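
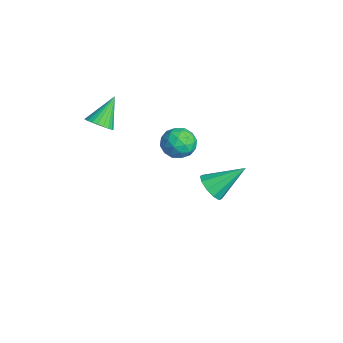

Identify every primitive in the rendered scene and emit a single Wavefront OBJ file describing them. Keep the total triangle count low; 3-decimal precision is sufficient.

v -3.181 1.672 -1.911
v -2.812 2.052 -2.484
v -2.979 3.168 -0.789
v -3.284 2.145 -2.523
v -3.716 2.057 -2.328
v -3.943 1.822 -1.974
v -3.88 1.53 -1.595
v -3.549 1.292 -1.338
v -3.077 1.2 -1.299
v -2.645 1.288 -1.494
v -2.418 1.522 -1.848
v -2.481 1.815 -2.226
v -0.843 0.078 4.018
v -0.158 0.008 3.613
v -1.062 -1.188 3.867
v -0.377 -1.258 3.462
v -0.363 -1.101 4.245
v -0.228 -0.319 4.339
v -0.992 -0.861 3.141
v -0.857 -0.079 3.235
v -0.25 -0.572 3.071
v 0.138 -0.721 3.753
v -1.358 -0.459 3.727
v -0.97 -0.608 4.409
v -0.481 0.154 3.829
v -0.739 -1.334 3.651
v -0.731 -1.242 4.112
v -0.328 -1.283 3.873
v -0.523 -0.038 4.255
v -0.12 -0.08 4.017
v -0.241 -0.731 4.389
v -1.1 -1.1 3.463
v -0.697 -1.142 3.225
v -0.892 0.103 3.607
v -0.489 0.062 3.368
v -0.979 -0.449 3.091
v -0.133 -0.228 3.272
v -0.261 -0.972 3.183
v -0.623 -0.739 2.995
v -0.543 -0.279 3.05
v 0.096 -0.316 3.673
v -0.033 -1.06 3.584
v -0.025 -0.968 4.045
v 0.054 -0.508 4.1
v 0.042 -0.657 3.354
v -1.187 -0.12 3.896
v -1.316 -0.864 3.807
v -1.274 -0.672 3.38
v -1.195 -0.212 3.435
v -0.959 -0.208 4.297
v -1.087 -0.952 4.208
v -0.677 -0.901 4.43
v -0.597 -0.441 4.485
v -1.262 -0.523 4.126
v -3.471 -3.165 3.277
v -2.954 -2.756 3.253
v -4.109 -2.295 4.403
v -3.112 -2.648 3.08
v -3.324 -2.618 2.937
v -3.559 -2.672 2.846
v -3.78 -2.801 2.821
v -3.955 -2.986 2.865
v -4.055 -3.198 2.971
v -4.067 -3.404 3.124
v -3.988 -3.575 3.3
v -3.831 -3.683 3.473
v -3.618 -3.712 3.616
v -3.383 -3.658 3.707
v -3.162 -3.529 3.732
v -2.988 -3.344 3.689
v -2.887 -3.133 3.582
v -2.875 -2.926 3.429
f 2 1 4
f 2 4 3
f 4 1 5
f 4 5 3
f 5 1 6
f 5 6 3
f 6 1 7
f 6 7 3
f 7 1 8
f 7 8 3
f 8 1 9
f 8 9 3
f 9 1 10
f 9 10 3
f 10 1 11
f 10 11 3
f 11 1 12
f 11 12 3
f 12 1 2
f 12 2 3
f 13 50 29
f 50 24 53
f 29 53 18
f 50 53 29
f 13 29 25
f 29 18 30
f 25 30 14
f 29 30 25
f 13 25 34
f 25 14 35
f 34 35 20
f 25 35 34
f 13 34 46
f 34 20 49
f 46 49 23
f 34 49 46
f 13 46 50
f 46 23 54
f 50 54 24
f 46 54 50
f 14 30 41
f 30 18 44
f 41 44 22
f 30 44 41
f 18 53 31
f 53 24 52
f 31 52 17
f 53 52 31
f 24 54 51
f 54 23 47
f 51 47 15
f 54 47 51
f 23 49 48
f 49 20 36
f 48 36 19
f 49 36 48
f 20 35 40
f 35 14 37
f 40 37 21
f 35 37 40
f 16 42 28
f 42 22 43
f 28 43 17
f 42 43 28
f 16 28 26
f 28 17 27
f 26 27 15
f 28 27 26
f 16 26 33
f 26 15 32
f 33 32 19
f 26 32 33
f 16 33 38
f 33 19 39
f 38 39 21
f 33 39 38
f 16 38 42
f 38 21 45
f 42 45 22
f 38 45 42
f 17 43 31
f 43 22 44
f 31 44 18
f 43 44 31
f 15 27 51
f 27 17 52
f 51 52 24
f 27 52 51
f 19 32 48
f 32 15 47
f 48 47 23
f 32 47 48
f 21 39 40
f 39 19 36
f 40 36 20
f 39 36 40
f 22 45 41
f 45 21 37
f 41 37 14
f 45 37 41
f 56 55 58
f 56 58 57
f 58 55 59
f 58 59 57
f 59 55 60
f 59 60 57
f 60 55 61
f 60 61 57
f 61 55 62
f 61 62 57
f 62 55 63
f 62 63 57
f 63 55 64
f 63 64 57
f 64 55 65
f 64 65 57
f 65 55 66
f 65 66 57
f 66 55 67
f 66 67 57
f 67 55 68
f 67 68 57
f 68 55 69
f 68 69 57
f 69 55 70
f 69 70 57
f 70 55 71
f 70 71 57
f 71 55 72
f 71 72 57
f 72 55 56
f 72 56 57



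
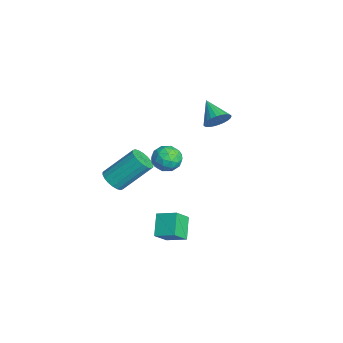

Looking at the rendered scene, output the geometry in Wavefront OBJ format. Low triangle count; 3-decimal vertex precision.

v -3.221 1.247 -0.58
v -2.809 1.086 0.062
v -4.499 0.933 0.16
v -2.861 1.383 0.098
v -2.968 1.66 0.031
v -3.114 1.874 -0.129
v -3.276 1.993 -0.358
v -3.429 1.998 -0.621
v -3.551 1.888 -0.878
v -3.622 1.681 -1.089
v -3.633 1.408 -1.223
v -3.581 1.111 -1.259
v -3.474 0.834 -1.192
v -3.328 0.62 -1.031
v -3.166 0.501 -0.802
v -3.013 0.496 -0.539
v -2.891 0.606 -0.283
v -2.82 0.813 -0.072
v 3.274 -3.389 -3.751
v 2.268 -3.081 -2.922
v 2.793 -2.684 -4.596
v 1.787 -2.376 -3.766
v 3.873 -2.504 -3.354
v 2.867 -2.196 -2.524
v 3.392 -1.799 -4.198
v 2.386 -1.491 -3.369
v -1.358 -4.581 -2.959
v -1.024 -4.129 -3.44
v -0.948 -2.588 -1.943
v -1.282 -3.039 -1.461
v -1.344 -4.065 -3.49
v -1.267 -2.524 -1.992
v -1.666 -4.104 -3.434
v -1.59 -2.563 -1.936
v -1.927 -4.237 -3.284
v -1.851 -2.696 -1.786
v -2.076 -4.438 -3.069
v -1.999 -2.897 -1.572
v -2.082 -4.667 -2.833
v -2.006 -3.126 -1.336
v -1.945 -4.879 -2.621
v -1.869 -3.338 -1.124
v -1.692 -5.032 -2.477
v -1.616 -3.491 -0.98
v -1.373 -5.096 -2.428
v -1.296 -3.555 -0.93
v -1.05 -5.057 -2.484
v -0.974 -3.516 -0.986
v -0.789 -4.924 -2.634
v -0.713 -3.383 -1.136
v -0.641 -4.723 -2.848
v -0.564 -3.182 -1.351
v -0.634 -4.494 -3.084
v -0.558 -2.953 -1.587
v -0.771 -4.282 -3.296
v -0.695 -2.741 -1.799
v 1.502 -1.655 0.715
v 1.831 -1.958 0.028
v 1.409 -2.882 1.212
v 1.738 -3.185 0.525
v 2.198 -2.738 1.037
v 2.255 -1.98 0.729
v 0.985 -2.86 0.511
v 1.042 -2.102 0.203
v 1.511 -2.703 -0.099
v 2.261 -2.628 0.226
v 0.979 -2.212 1.014
v 1.729 -2.137 1.339
v 1.674 -1.699 0.328
v 1.566 -3.141 0.912
v 1.836 -2.879 1.213
v 2.029 -3.057 0.809
v 1.924 -1.712 0.74
v 2.117 -1.89 0.336
v 2.333 -2.348 0.929
v 1.123 -2.95 0.904
v 1.316 -3.128 0.5
v 1.211 -1.783 0.431
v 1.404 -1.961 0.027
v 0.907 -2.492 0.311
v 1.68 -2.315 -0.151
v 1.626 -3.036 0.142
v 1.183 -2.845 0.133
v 1.217 -2.399 -0.047
v 2.12 -2.271 0.041
v 2.066 -2.992 0.333
v 2.336 -2.729 0.634
v 2.37 -2.283 0.453
v 1.933 -2.708 -0.034
v 1.174 -1.848 0.907
v 1.12 -2.569 1.199
v 0.87 -2.557 0.787
v 0.904 -2.111 0.606
v 1.614 -1.804 1.098
v 1.56 -2.525 1.391
v 2.023 -2.441 1.287
v 2.057 -1.995 1.107
v 1.307 -2.132 1.274
f 2 1 4
f 2 4 3
f 4 1 5
f 4 5 3
f 5 1 6
f 5 6 3
f 6 1 7
f 6 7 3
f 7 1 8
f 7 8 3
f 8 1 9
f 8 9 3
f 9 1 10
f 9 10 3
f 10 1 11
f 10 11 3
f 11 1 12
f 11 12 3
f 12 1 13
f 12 13 3
f 13 1 14
f 13 14 3
f 14 1 15
f 14 15 3
f 15 1 16
f 15 16 3
f 16 1 17
f 16 17 3
f 17 1 18
f 17 18 3
f 18 1 2
f 18 2 3
f 20 22 19
f 23 20 19
f 19 22 21
f 21 23 19
f 20 26 22
f 24 20 23
f 24 26 20
f 22 26 21
f 25 23 21
f 21 26 25
f 25 24 23
f 26 24 25
f 28 27 31
f 28 31 29
f 29 31 32
f 29 32 30
f 31 27 33
f 31 33 32
f 32 33 34
f 32 34 30
f 33 27 35
f 33 35 34
f 34 35 36
f 34 36 30
f 35 27 37
f 35 37 36
f 36 37 38
f 36 38 30
f 37 27 39
f 37 39 38
f 38 39 40
f 38 40 30
f 39 27 41
f 39 41 40
f 40 41 42
f 40 42 30
f 41 27 43
f 41 43 42
f 42 43 44
f 42 44 30
f 43 27 45
f 43 45 44
f 44 45 46
f 44 46 30
f 45 27 47
f 45 47 46
f 46 47 48
f 46 48 30
f 47 27 49
f 47 49 48
f 48 49 50
f 48 50 30
f 49 27 51
f 49 51 50
f 50 51 52
f 50 52 30
f 51 27 53
f 51 53 52
f 52 53 54
f 52 54 30
f 53 27 55
f 53 55 54
f 54 55 56
f 54 56 30
f 55 27 28
f 55 28 56
f 56 28 29
f 56 29 30
f 57 94 73
f 94 68 97
f 73 97 62
f 94 97 73
f 57 73 69
f 73 62 74
f 69 74 58
f 73 74 69
f 57 69 78
f 69 58 79
f 78 79 64
f 69 79 78
f 57 78 90
f 78 64 93
f 90 93 67
f 78 93 90
f 57 90 94
f 90 67 98
f 94 98 68
f 90 98 94
f 58 74 85
f 74 62 88
f 85 88 66
f 74 88 85
f 62 97 75
f 97 68 96
f 75 96 61
f 97 96 75
f 68 98 95
f 98 67 91
f 95 91 59
f 98 91 95
f 67 93 92
f 93 64 80
f 92 80 63
f 93 80 92
f 64 79 84
f 79 58 81
f 84 81 65
f 79 81 84
f 60 86 72
f 86 66 87
f 72 87 61
f 86 87 72
f 60 72 70
f 72 61 71
f 70 71 59
f 72 71 70
f 60 70 77
f 70 59 76
f 77 76 63
f 70 76 77
f 60 77 82
f 77 63 83
f 82 83 65
f 77 83 82
f 60 82 86
f 82 65 89
f 86 89 66
f 82 89 86
f 61 87 75
f 87 66 88
f 75 88 62
f 87 88 75
f 59 71 95
f 71 61 96
f 95 96 68
f 71 96 95
f 63 76 92
f 76 59 91
f 92 91 67
f 76 91 92
f 65 83 84
f 83 63 80
f 84 80 64
f 83 80 84
f 66 89 85
f 89 65 81
f 85 81 58
f 89 81 85



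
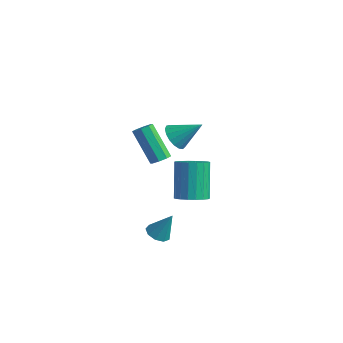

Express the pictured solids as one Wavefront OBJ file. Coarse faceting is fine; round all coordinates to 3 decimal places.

v 2.51 -0.274 3.236
v 3.101 -0.635 2.923
v 3.47 0.494 4.164
v 3.061 -0.337 2.717
v 2.896 -0.025 2.631
v 2.641 0.23 2.683
v 2.357 0.369 2.862
v 2.108 0.361 3.126
v 1.951 0.208 3.416
v 1.921 -0.056 3.665
v 2.027 -0.37 3.816
v 2.243 -0.661 3.834
v 2.521 -0.865 3.715
v 2.795 -0.933 3.486
v 3.005 -0.85 3.201
v 2.739 -1.631 -2.618
v 3.092 -2.165 -2.599
v 3.281 -1.229 -1.322
v 3.317 -1.844 -2.793
v 3.272 -1.423 -2.905
v 2.978 -1.099 -2.882
v 2.572 -1.024 -2.736
v 2.245 -1.233 -2.534
v 2.149 -1.628 -2.372
v 2.329 -2.024 -2.324
v 2.701 -2.236 -2.414
v 3.343 -2.024 2.96
v 3.637 -1.669 3.177
v 2.451 -1.64 4.737
v 2.157 -1.996 4.52
v 3.353 -1.514 2.959
v 2.167 -1.486 4.518
v 3.064 -1.659 2.741
v 1.877 -1.63 4.3
v 2.938 -2.017 2.651
v 1.751 -1.989 4.211
v 3.049 -2.38 2.743
v 1.863 -2.351 4.303
v 3.333 -2.534 2.962
v 2.147 -2.506 4.521
v 3.623 -2.39 3.18
v 2.436 -2.361 4.739
v 3.749 -2.031 3.269
v 2.562 -2.003 4.829
v 2.413 0.919 -1.694
v 3.169 1.238 -1.515
v 2.404 2.039 0.293
v 1.647 1.721 0.114
v 3.006 1.514 -1.706
v 2.241 2.315 0.101
v 2.725 1.673 -1.895
v 1.96 2.474 -0.088
v 2.382 1.682 -2.045
v 1.617 2.483 -0.237
v 2.046 1.541 -2.124
v 1.281 2.342 -0.317
v 1.782 1.276 -2.119
v 1.017 2.077 -0.311
v 1.643 0.941 -2.029
v 0.878 1.742 -0.221
v 1.656 0.601 -1.873
v 0.891 1.402 -0.065
v 1.819 0.325 -1.681
v 1.054 1.126 0.126
v 2.1 0.166 -1.492
v 1.335 0.967 0.315
v 2.443 0.157 -1.343
v 1.678 0.958 0.465
v 2.779 0.298 -1.263
v 2.014 1.099 0.544
v 3.043 0.563 -1.269
v 2.278 1.364 0.539
v 3.182 0.898 -1.359
v 2.417 1.699 0.449
f 2 1 4
f 2 4 3
f 4 1 5
f 4 5 3
f 5 1 6
f 5 6 3
f 6 1 7
f 6 7 3
f 7 1 8
f 7 8 3
f 8 1 9
f 8 9 3
f 9 1 10
f 9 10 3
f 10 1 11
f 10 11 3
f 11 1 12
f 11 12 3
f 12 1 13
f 12 13 3
f 13 1 14
f 13 14 3
f 14 1 15
f 14 15 3
f 15 1 2
f 15 2 3
f 17 16 19
f 17 19 18
f 19 16 20
f 19 20 18
f 20 16 21
f 20 21 18
f 21 16 22
f 21 22 18
f 22 16 23
f 22 23 18
f 23 16 24
f 23 24 18
f 24 16 25
f 24 25 18
f 25 16 26
f 25 26 18
f 26 16 17
f 26 17 18
f 28 27 31
f 28 31 29
f 29 31 32
f 29 32 30
f 31 27 33
f 31 33 32
f 32 33 34
f 32 34 30
f 33 27 35
f 33 35 34
f 34 35 36
f 34 36 30
f 35 27 37
f 35 37 36
f 36 37 38
f 36 38 30
f 37 27 39
f 37 39 38
f 38 39 40
f 38 40 30
f 39 27 41
f 39 41 40
f 40 41 42
f 40 42 30
f 41 27 43
f 41 43 42
f 42 43 44
f 42 44 30
f 43 27 28
f 43 28 44
f 44 28 29
f 44 29 30
f 46 45 49
f 46 49 47
f 47 49 50
f 47 50 48
f 49 45 51
f 49 51 50
f 50 51 52
f 50 52 48
f 51 45 53
f 51 53 52
f 52 53 54
f 52 54 48
f 53 45 55
f 53 55 54
f 54 55 56
f 54 56 48
f 55 45 57
f 55 57 56
f 56 57 58
f 56 58 48
f 57 45 59
f 57 59 58
f 58 59 60
f 58 60 48
f 59 45 61
f 59 61 60
f 60 61 62
f 60 62 48
f 61 45 63
f 61 63 62
f 62 63 64
f 62 64 48
f 63 45 65
f 63 65 64
f 64 65 66
f 64 66 48
f 65 45 67
f 65 67 66
f 66 67 68
f 66 68 48
f 67 45 69
f 67 69 68
f 68 69 70
f 68 70 48
f 69 45 71
f 69 71 70
f 70 71 72
f 70 72 48
f 71 45 73
f 71 73 72
f 72 73 74
f 72 74 48
f 73 45 46
f 73 46 74
f 74 46 47
f 74 47 48



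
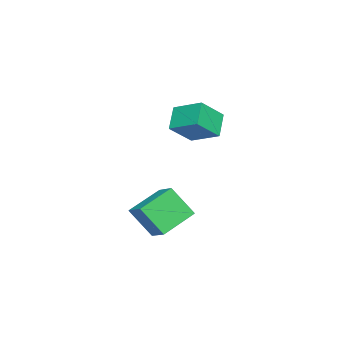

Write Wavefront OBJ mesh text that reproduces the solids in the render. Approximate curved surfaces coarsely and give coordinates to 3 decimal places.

v 0.63 -1.374 -1.956
v 0.672 -2.526 -0.37
v 1.513 -0.537 -1.37
v 1.555 -1.689 0.215
v 2.225 -2.471 -2.795
v 2.267 -3.623 -1.21
v 3.108 -1.634 -2.21
v 3.15 -2.786 -0.624
v -0.847 -1.329 2.519
v -1.94 -1.394 3.545
v -0.336 0.205 3.161
v -1.429 0.14 4.187
v 0.249 -2.16 3.633
v -0.844 -2.225 4.659
v 0.76 -0.626 4.275
v -0.333 -0.691 5.301
f 2 4 1
f 5 2 1
f 1 4 3
f 3 5 1
f 2 8 4
f 6 2 5
f 6 8 2
f 4 8 3
f 7 5 3
f 3 8 7
f 7 6 5
f 8 6 7
f 10 12 9
f 13 10 9
f 9 12 11
f 11 13 9
f 10 16 12
f 14 10 13
f 14 16 10
f 12 16 11
f 15 13 11
f 11 16 15
f 15 14 13
f 16 14 15



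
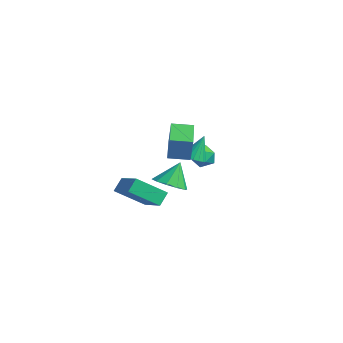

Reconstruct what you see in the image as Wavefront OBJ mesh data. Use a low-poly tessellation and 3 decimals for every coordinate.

v 1.792 -2.863 2.8
v 2.032 -2.854 4.219
v 2.442 -1.825 2.683
v 2.682 -1.816 4.102
v 3.498 -3.964 2.518
v 3.738 -3.955 3.937
v 4.148 -2.926 2.401
v 4.388 -2.917 3.82
v 2.294 -3.117 -0.224
v 3.22 -2.682 -0.347
v 2.106 -2.323 1.164
v 2.787 -2.305 -0.622
v 2.166 -2.237 -0.744
v 1.594 -2.506 -0.668
v 1.289 -3.008 -0.422
v 1.368 -3.552 -0.101
v 1.801 -3.929 0.174
v 2.422 -3.997 0.297
v 2.994 -3.728 0.22
v 3.299 -3.226 -0.026
v 0.576 -0.557 0.406
v 1.289 -0.371 0.34
v 0.524 0.177 1.894
v 1.134 -0.113 0.207
v 0.868 0.057 0.113
v 0.544 0.106 0.078
v 0.226 0.023 0.108
v -0.022 -0.175 0.196
v -0.151 -0.448 0.327
v -0.137 -0.743 0.473
v 0.019 -1.001 0.605
v 0.285 -1.171 0.699
v 0.609 -1.22 0.734
v 0.926 -1.137 0.704
v 1.174 -0.939 0.616
v 1.304 -0.666 0.485
v -1.118 0.962 -0.137
v -0.671 1.031 -0.846
v -0.089 0.289 0.446
v 0.358 0.358 -0.263
v 0.198 1.041 0.201
v -0.438 1.457 -0.16
v -0.322 -0.137 -0.24
v -0.958 0.279 -0.601
v -0.179 0.352 -0.91
v 0.142 1.079 -0.637
v -0.902 0.241 0.237
v -0.581 0.968 0.51
v -3.585 -1.255 -5.063
v -4.285 -2.91 -3.794
v -3.861 -0.574 -4.327
v -4.561 -2.229 -3.058
v -1.619 -1.411 -4.182
v -2.319 -3.066 -2.913
v -1.895 -0.73 -3.446
v -2.595 -2.385 -2.177
f 2 4 1
f 5 2 1
f 1 4 3
f 3 5 1
f 2 8 4
f 6 2 5
f 6 8 2
f 4 8 3
f 7 5 3
f 3 8 7
f 7 6 5
f 8 6 7
f 10 9 12
f 10 12 11
f 12 9 13
f 12 13 11
f 13 9 14
f 13 14 11
f 14 9 15
f 14 15 11
f 15 9 16
f 15 16 11
f 16 9 17
f 16 17 11
f 17 9 18
f 17 18 11
f 18 9 19
f 18 19 11
f 19 9 20
f 19 20 11
f 20 9 10
f 20 10 11
f 22 21 24
f 22 24 23
f 24 21 25
f 24 25 23
f 25 21 26
f 25 26 23
f 26 21 27
f 26 27 23
f 27 21 28
f 27 28 23
f 28 21 29
f 28 29 23
f 29 21 30
f 29 30 23
f 30 21 31
f 30 31 23
f 31 21 32
f 31 32 23
f 32 21 33
f 32 33 23
f 33 21 34
f 33 34 23
f 34 21 35
f 34 35 23
f 35 21 36
f 35 36 23
f 36 21 22
f 36 22 23
f 37 48 42
f 37 42 38
f 37 38 44
f 37 44 47
f 37 47 48
f 38 42 46
f 42 48 41
f 48 47 39
f 47 44 43
f 44 38 45
f 40 46 41
f 40 41 39
f 40 39 43
f 40 43 45
f 40 45 46
f 41 46 42
f 39 41 48
f 43 39 47
f 45 43 44
f 46 45 38
f 50 52 49
f 53 50 49
f 49 52 51
f 51 53 49
f 50 56 52
f 54 50 53
f 54 56 50
f 52 56 51
f 55 53 51
f 51 56 55
f 55 54 53
f 56 54 55



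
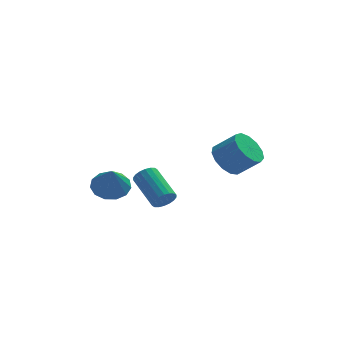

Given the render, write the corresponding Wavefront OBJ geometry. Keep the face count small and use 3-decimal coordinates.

v -1.183 -2.758 -1.341
v -0.695 -2.407 -1.561
v -1.409 -0.832 -0.639
v -1.897 -1.182 -0.419
v -0.891 -2.377 -1.765
v -1.605 -0.802 -0.843
v -1.146 -2.422 -1.885
v -1.86 -0.847 -0.963
v -1.407 -2.534 -1.897
v -2.121 -0.959 -0.975
v -1.625 -2.69 -1.799
v -2.339 -1.114 -0.877
v -1.755 -2.859 -1.611
v -2.469 -1.284 -0.688
v -1.771 -3.008 -1.368
v -2.485 -1.433 -0.446
v -1.671 -3.108 -1.121
v -2.385 -1.533 -0.199
v -1.475 -3.138 -0.917
v -2.189 -1.563 0.005
v -1.22 -3.093 -0.797
v -1.934 -1.518 0.125
v -0.959 -2.981 -0.785
v -1.673 -1.406 0.137
v -0.741 -2.826 -0.883
v -1.455 -1.25 0.039
v -0.611 -2.656 -1.072
v -1.325 -1.081 -0.149
v -0.595 -2.507 -1.314
v -1.309 -0.932 -0.392
v 1.871 -1.473 0.461
v 2.324 -2.021 -0.242
v 3.342 -2.435 0.735
v 2.889 -1.887 1.439
v 2.556 -1.508 -0.266
v 3.574 -1.922 0.711
v 2.571 -0.984 -0.06
v 3.588 -1.398 0.917
v 2.363 -0.615 0.312
v 3.381 -1.029 1.29
v 2 -0.519 0.732
v 3.017 -0.933 1.709
v 1.595 -0.726 1.065
v 2.612 -1.139 2.043
v 1.278 -1.169 1.207
v 2.296 -1.583 2.184
v 1.15 -1.71 1.112
v 2.167 -2.123 2.089
v 1.251 -2.175 0.811
v 2.268 -2.589 1.788
v 1.548 -2.418 0.398
v 2.565 -2.831 1.376
v 1.949 -2.36 0.006
v 2.966 -2.774 0.983
v -3.317 1.265 -2.335
v -2.707 1.933 -1.91
v -3.323 0.335 -0.865
v -3.232 2.107 -1.802
v -3.784 2.013 -1.863
v -4.188 1.682 -2.074
v -4.316 1.219 -2.368
v -4.127 0.77 -2.651
v -3.681 0.479 -2.834
v -3.119 0.437 -2.859
v -2.621 0.658 -2.717
v -2.343 1.072 -2.454
v -2.375 1.548 -2.153
f 2 1 5
f 2 5 3
f 3 5 6
f 3 6 4
f 5 1 7
f 5 7 6
f 6 7 8
f 6 8 4
f 7 1 9
f 7 9 8
f 8 9 10
f 8 10 4
f 9 1 11
f 9 11 10
f 10 11 12
f 10 12 4
f 11 1 13
f 11 13 12
f 12 13 14
f 12 14 4
f 13 1 15
f 13 15 14
f 14 15 16
f 14 16 4
f 15 1 17
f 15 17 16
f 16 17 18
f 16 18 4
f 17 1 19
f 17 19 18
f 18 19 20
f 18 20 4
f 19 1 21
f 19 21 20
f 20 21 22
f 20 22 4
f 21 1 23
f 21 23 22
f 22 23 24
f 22 24 4
f 23 1 25
f 23 25 24
f 24 25 26
f 24 26 4
f 25 1 27
f 25 27 26
f 26 27 28
f 26 28 4
f 27 1 29
f 27 29 28
f 28 29 30
f 28 30 4
f 29 1 2
f 29 2 30
f 30 2 3
f 30 3 4
f 32 31 35
f 32 35 33
f 33 35 36
f 33 36 34
f 35 31 37
f 35 37 36
f 36 37 38
f 36 38 34
f 37 31 39
f 37 39 38
f 38 39 40
f 38 40 34
f 39 31 41
f 39 41 40
f 40 41 42
f 40 42 34
f 41 31 43
f 41 43 42
f 42 43 44
f 42 44 34
f 43 31 45
f 43 45 44
f 44 45 46
f 44 46 34
f 45 31 47
f 45 47 46
f 46 47 48
f 46 48 34
f 47 31 49
f 47 49 48
f 48 49 50
f 48 50 34
f 49 31 51
f 49 51 50
f 50 51 52
f 50 52 34
f 51 31 53
f 51 53 52
f 52 53 54
f 52 54 34
f 53 31 32
f 53 32 54
f 54 32 33
f 54 33 34
f 56 55 58
f 56 58 57
f 58 55 59
f 58 59 57
f 59 55 60
f 59 60 57
f 60 55 61
f 60 61 57
f 61 55 62
f 61 62 57
f 62 55 63
f 62 63 57
f 63 55 64
f 63 64 57
f 64 55 65
f 64 65 57
f 65 55 66
f 65 66 57
f 66 55 67
f 66 67 57
f 67 55 56
f 67 56 57



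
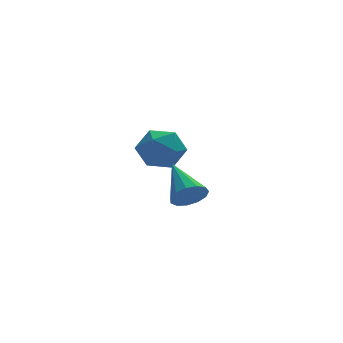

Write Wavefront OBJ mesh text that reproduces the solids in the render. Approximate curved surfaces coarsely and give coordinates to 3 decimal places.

v 0.171 -2.56 -3.537
v 0.943 -2.337 -3.78
v -0.031 -0.72 -2.483
v 0.647 -2.178 -4.113
v 0.2 -2.141 -4.264
v -0.257 -2.237 -4.183
v -0.578 -2.436 -3.897
v -0.661 -2.674 -3.497
v -0.48 -2.876 -3.109
v -0.092 -2.978 -2.857
v 0.378 -2.947 -2.82
v 0.783 -2.794 -3.011
v 0.994 -2.566 -3.369
v 1.043 3.542 -4.149
v 1.661 2.821 -3.401
v -0.601 3.159 -3.159
v 0.017 2.438 -2.411
v 0.198 3.633 -2.386
v 1.214 3.87 -2.997
v -0.154 2.11 -3.563
v 0.862 2.347 -4.174
v 0.921 1.936 -3.038
v 1.139 2.877 -2.311
v -0.079 3.103 -4.249
v 0.139 4.044 -3.522
f 2 1 4
f 2 4 3
f 4 1 5
f 4 5 3
f 5 1 6
f 5 6 3
f 6 1 7
f 6 7 3
f 7 1 8
f 7 8 3
f 8 1 9
f 8 9 3
f 9 1 10
f 9 10 3
f 10 1 11
f 10 11 3
f 11 1 12
f 11 12 3
f 12 1 13
f 12 13 3
f 13 1 2
f 13 2 3
f 14 25 19
f 14 19 15
f 14 15 21
f 14 21 24
f 14 24 25
f 15 19 23
f 19 25 18
f 25 24 16
f 24 21 20
f 21 15 22
f 17 23 18
f 17 18 16
f 17 16 20
f 17 20 22
f 17 22 23
f 18 23 19
f 16 18 25
f 20 16 24
f 22 20 21
f 23 22 15



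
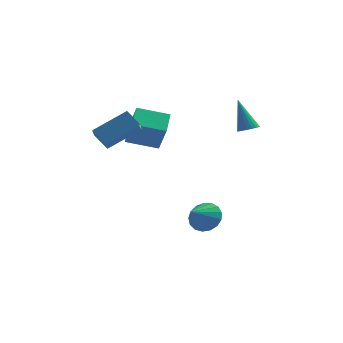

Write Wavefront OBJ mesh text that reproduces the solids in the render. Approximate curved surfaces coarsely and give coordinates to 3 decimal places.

v -4.221 1.852 0.914
v -4.299 2.986 1.503
v -2.812 2.15 0.529
v -2.891 3.284 1.117
v -3.749 1.236 2.163
v -3.828 2.37 2.751
v -2.341 1.534 1.777
v -2.419 2.668 2.366
v -4.168 -1.606 1.93
v -4.797 -1.334 2.558
v -4.342 -0.666 1.347
v -4.972 -0.394 1.976
v -2.908 -0.806 2.844
v -3.538 -0.534 3.473
v -3.083 0.134 2.262
v -3.712 0.406 2.89
v 0.929 2.827 1.696
v 1.276 2.542 1.916
v 0.371 3.313 3.204
v 1.376 2.723 1.894
v 1.398 2.922 1.839
v 1.34 3.105 1.758
v 1.21 3.239 1.667
v 1.031 3.302 1.58
v 0.835 3.283 1.514
v 0.655 3.185 1.479
v 0.523 3.025 1.482
v 0.46 2.83 1.521
v 0.479 2.635 1.591
v 0.575 2.474 1.679
v 0.733 2.373 1.77
v 0.924 2.35 1.848
v 1.116 2.41 1.9
v -0.549 0.902 -2.86
v -0.021 1.068 -2.282
v -0.971 -0.122 -2.18
v -0.334 1.265 -2.18
v -0.695 1.378 -2.234
v -1.024 1.383 -2.431
v -1.243 1.277 -2.727
v -1.304 1.085 -3.053
v -1.191 0.852 -3.334
v -0.932 0.63 -3.508
v -0.584 0.47 -3.533
v -0.229 0.41 -3.403
v 0.053 0.462 -3.15
v 0.197 0.615 -2.83
v 0.17 0.834 -2.517
f 2 4 1
f 5 2 1
f 1 4 3
f 3 5 1
f 2 8 4
f 6 2 5
f 6 8 2
f 4 8 3
f 7 5 3
f 3 8 7
f 7 6 5
f 8 6 7
f 10 12 9
f 13 10 9
f 9 12 11
f 11 13 9
f 10 16 12
f 14 10 13
f 14 16 10
f 12 16 11
f 15 13 11
f 11 16 15
f 15 14 13
f 16 14 15
f 18 17 20
f 18 20 19
f 20 17 21
f 20 21 19
f 21 17 22
f 21 22 19
f 22 17 23
f 22 23 19
f 23 17 24
f 23 24 19
f 24 17 25
f 24 25 19
f 25 17 26
f 25 26 19
f 26 17 27
f 26 27 19
f 27 17 28
f 27 28 19
f 28 17 29
f 28 29 19
f 29 17 30
f 29 30 19
f 30 17 31
f 30 31 19
f 31 17 32
f 31 32 19
f 32 17 33
f 32 33 19
f 33 17 18
f 33 18 19
f 35 34 37
f 35 37 36
f 37 34 38
f 37 38 36
f 38 34 39
f 38 39 36
f 39 34 40
f 39 40 36
f 40 34 41
f 40 41 36
f 41 34 42
f 41 42 36
f 42 34 43
f 42 43 36
f 43 34 44
f 43 44 36
f 44 34 45
f 44 45 36
f 45 34 46
f 45 46 36
f 46 34 47
f 46 47 36
f 47 34 48
f 47 48 36
f 48 34 35
f 48 35 36



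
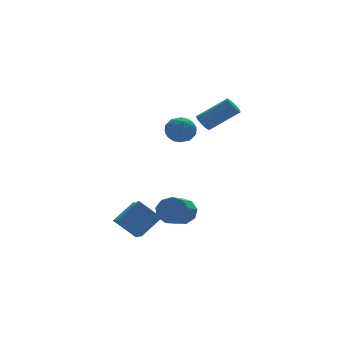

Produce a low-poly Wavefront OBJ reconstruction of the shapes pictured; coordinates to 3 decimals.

v 2.186 3.865 0.74
v 3.028 3.912 1.121
v 1.972 2.528 1.379
v 2.814 2.575 1.76
v 2.143 3.141 2.05
v 2.275 3.968 1.656
v 2.725 2.472 0.844
v 2.857 3.299 0.45
v 3.361 3.051 1.185
v 3.001 3.465 1.931
v 1.999 2.975 0.569
v 1.639 3.389 1.315
v 2.626 4.006 0.875
v 2.374 2.434 1.625
v 1.98 2.767 1.796
v 2.475 2.795 2.02
v 2.183 4.039 1.189
v 2.678 4.066 1.413
v 2.158 3.613 1.959
v 2.322 2.374 1.087
v 2.817 2.401 1.311
v 2.525 3.645 0.48
v 3.02 3.673 0.704
v 2.842 2.827 0.541
v 3.317 3.528 1.136
v 3.191 2.742 1.512
v 3.139 2.681 0.974
v 3.216 3.167 0.742
v 3.105 3.771 1.574
v 2.979 2.985 1.95
v 2.585 3.318 2.12
v 2.662 3.803 1.888
v 3.301 3.265 1.612
v 2.021 3.455 0.55
v 1.895 2.669 0.926
v 2.338 2.637 0.612
v 2.415 3.122 0.38
v 1.809 3.698 0.988
v 1.683 2.912 1.364
v 1.784 3.273 1.758
v 1.861 3.759 1.526
v 1.699 3.175 0.888
v 2.484 0.581 2.629
v 2.74 0.321 2.191
v 4.212 -0.321 3.433
v 3.956 -0.061 3.871
v 2.854 0.593 2.196
v 4.326 -0.049 3.438
v 2.87 0.861 2.317
v 4.342 0.219 3.558
v 2.782 1.055 2.521
v 4.254 0.413 3.763
v 2.614 1.122 2.755
v 4.086 0.48 3.996
v 2.411 1.043 2.954
v 3.883 0.401 4.196
v 2.228 0.841 3.067
v 3.7 0.199 4.309
v 2.114 0.569 3.062
v 3.586 -0.073 4.304
v 2.098 0.301 2.942
v 3.57 -0.341 4.183
v 2.186 0.107 2.737
v 3.658 -0.535 3.979
v 2.354 0.04 2.504
v 3.826 -0.602 3.745
v 2.557 0.119 2.304
v 4.029 -0.523 3.546
v -0.014 -1.962 -2.3
v 0.549 -2.059 -1.671
v -0.682 -3.515 -0.791
v -1.246 -3.418 -1.42
v 0.163 -1.647 -1.53
v -1.068 -3.104 -0.651
v -0.306 -1.383 -1.75
v -1.537 -2.839 -0.87
v -0.639 -1.39 -2.227
v -1.87 -2.846 -1.347
v -0.679 -1.664 -2.738
v -1.911 -3.12 -1.858
v -0.409 -2.078 -3.044
v -1.64 -3.534 -2.164
v 0.047 -2.437 -3.002
v -1.185 -3.893 -2.122
v 0.473 -2.574 -2.631
v -0.758 -4.03 -1.752
v 0.672 -2.425 -2.105
v -0.56 -3.881 -1.226
v -2.87 0.114 -3.245
v -3.008 -0.907 -2.711
v -1.59 0.425 -2.319
v -1.728 -0.595 -1.786
v -1.912 -0.585 -4.334
v -2.05 -1.605 -3.801
v -0.632 -0.273 -3.409
v -0.77 -1.294 -2.875
f 1 38 17
f 38 12 41
f 17 41 6
f 38 41 17
f 1 17 13
f 17 6 18
f 13 18 2
f 17 18 13
f 1 13 22
f 13 2 23
f 22 23 8
f 13 23 22
f 1 22 34
f 22 8 37
f 34 37 11
f 22 37 34
f 1 34 38
f 34 11 42
f 38 42 12
f 34 42 38
f 2 18 29
f 18 6 32
f 29 32 10
f 18 32 29
f 6 41 19
f 41 12 40
f 19 40 5
f 41 40 19
f 12 42 39
f 42 11 35
f 39 35 3
f 42 35 39
f 11 37 36
f 37 8 24
f 36 24 7
f 37 24 36
f 8 23 28
f 23 2 25
f 28 25 9
f 23 25 28
f 4 30 16
f 30 10 31
f 16 31 5
f 30 31 16
f 4 16 14
f 16 5 15
f 14 15 3
f 16 15 14
f 4 14 21
f 14 3 20
f 21 20 7
f 14 20 21
f 4 21 26
f 21 7 27
f 26 27 9
f 21 27 26
f 4 26 30
f 26 9 33
f 30 33 10
f 26 33 30
f 5 31 19
f 31 10 32
f 19 32 6
f 31 32 19
f 3 15 39
f 15 5 40
f 39 40 12
f 15 40 39
f 7 20 36
f 20 3 35
f 36 35 11
f 20 35 36
f 9 27 28
f 27 7 24
f 28 24 8
f 27 24 28
f 10 33 29
f 33 9 25
f 29 25 2
f 33 25 29
f 44 43 47
f 44 47 45
f 45 47 48
f 45 48 46
f 47 43 49
f 47 49 48
f 48 49 50
f 48 50 46
f 49 43 51
f 49 51 50
f 50 51 52
f 50 52 46
f 51 43 53
f 51 53 52
f 52 53 54
f 52 54 46
f 53 43 55
f 53 55 54
f 54 55 56
f 54 56 46
f 55 43 57
f 55 57 56
f 56 57 58
f 56 58 46
f 57 43 59
f 57 59 58
f 58 59 60
f 58 60 46
f 59 43 61
f 59 61 60
f 60 61 62
f 60 62 46
f 61 43 63
f 61 63 62
f 62 63 64
f 62 64 46
f 63 43 65
f 63 65 64
f 64 65 66
f 64 66 46
f 65 43 67
f 65 67 66
f 66 67 68
f 66 68 46
f 67 43 44
f 67 44 68
f 68 44 45
f 68 45 46
f 70 69 73
f 70 73 71
f 71 73 74
f 71 74 72
f 73 69 75
f 73 75 74
f 74 75 76
f 74 76 72
f 75 69 77
f 75 77 76
f 76 77 78
f 76 78 72
f 77 69 79
f 77 79 78
f 78 79 80
f 78 80 72
f 79 69 81
f 79 81 80
f 80 81 82
f 80 82 72
f 81 69 83
f 81 83 82
f 82 83 84
f 82 84 72
f 83 69 85
f 83 85 84
f 84 85 86
f 84 86 72
f 85 69 87
f 85 87 86
f 86 87 88
f 86 88 72
f 87 69 70
f 87 70 88
f 88 70 71
f 88 71 72
f 90 92 89
f 93 90 89
f 89 92 91
f 91 93 89
f 90 96 92
f 94 90 93
f 94 96 90
f 92 96 91
f 95 93 91
f 91 96 95
f 95 94 93
f 96 94 95



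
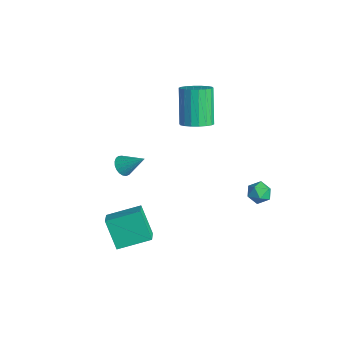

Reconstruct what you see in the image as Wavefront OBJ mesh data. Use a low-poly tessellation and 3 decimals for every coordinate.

v 0.038 -4.36 -4.086
v -0.959 -4.441 -2.699
v 0.62 -2.78 -3.574
v -0.377 -2.861 -2.188
v 0.817 -4.819 -3.552
v -0.18 -4.9 -2.166
v 1.399 -3.239 -3.041
v 0.402 -3.32 -1.654
v 1.36 2.742 -1.51
v 2.033 2.743 -1.505
v 1.367 2.137 -2.415
v 2.04 2.138 -2.41
v 1.7 1.8 -1.937
v 1.696 2.175 -1.378
v 1.704 2.705 -2.542
v 1.7 3.08 -1.983
v 2.246 2.72 -2.143
v 2.243 2.161 -1.769
v 1.157 2.719 -2.151
v 1.154 2.16 -1.777
v -1.37 0.725 1.651
v -0.945 0.186 2.118
v -2.045 0.757 3.776
v -2.47 1.295 3.309
v -0.744 0.495 2.145
v -1.844 1.066 3.803
v -0.667 0.849 2.075
v -1.767 1.42 3.733
v -0.729 1.178 1.92
v -1.829 1.749 3.578
v -0.918 1.418 1.712
v -2.018 1.989 3.37
v -1.197 1.52 1.492
v -2.297 2.091 3.15
v -1.51 1.465 1.303
v -2.61 2.036 2.961
v -1.795 1.263 1.184
v -2.895 1.834 2.842
v -1.996 0.954 1.157
v -3.096 1.525 2.815
v -2.073 0.6 1.227
v -3.173 1.171 2.885
v -2.011 0.271 1.382
v -3.111 0.842 3.04
v -1.822 0.031 1.59
v -2.922 0.602 3.248
v -1.543 -0.071 1.81
v -2.643 0.5 3.468
v -1.23 -0.016 1.999
v -2.33 0.555 3.657
v 0.711 -4.319 2.841
v 1.097 -4.724 2.848
v 1.449 -3.601 3.699
v 1.171 -4.59 2.672
v 1.165 -4.409 2.526
v 1.08 -4.212 2.434
v 0.932 -4.034 2.413
v 0.746 -3.905 2.465
v 0.553 -3.847 2.583
v 0.388 -3.871 2.745
v 0.278 -3.973 2.924
v 0.244 -4.134 3.088
v 0.29 -4.327 3.21
v 0.409 -4.518 3.268
v 0.58 -4.675 3.252
v 0.773 -4.771 3.165
v 0.956 -4.788 3.022
f 2 4 1
f 5 2 1
f 1 4 3
f 3 5 1
f 2 8 4
f 6 2 5
f 6 8 2
f 4 8 3
f 7 5 3
f 3 8 7
f 7 6 5
f 8 6 7
f 9 20 14
f 9 14 10
f 9 10 16
f 9 16 19
f 9 19 20
f 10 14 18
f 14 20 13
f 20 19 11
f 19 16 15
f 16 10 17
f 12 18 13
f 12 13 11
f 12 11 15
f 12 15 17
f 12 17 18
f 13 18 14
f 11 13 20
f 15 11 19
f 17 15 16
f 18 17 10
f 22 21 25
f 22 25 23
f 23 25 26
f 23 26 24
f 25 21 27
f 25 27 26
f 26 27 28
f 26 28 24
f 27 21 29
f 27 29 28
f 28 29 30
f 28 30 24
f 29 21 31
f 29 31 30
f 30 31 32
f 30 32 24
f 31 21 33
f 31 33 32
f 32 33 34
f 32 34 24
f 33 21 35
f 33 35 34
f 34 35 36
f 34 36 24
f 35 21 37
f 35 37 36
f 36 37 38
f 36 38 24
f 37 21 39
f 37 39 38
f 38 39 40
f 38 40 24
f 39 21 41
f 39 41 40
f 40 41 42
f 40 42 24
f 41 21 43
f 41 43 42
f 42 43 44
f 42 44 24
f 43 21 45
f 43 45 44
f 44 45 46
f 44 46 24
f 45 21 47
f 45 47 46
f 46 47 48
f 46 48 24
f 47 21 49
f 47 49 48
f 48 49 50
f 48 50 24
f 49 21 22
f 49 22 50
f 50 22 23
f 50 23 24
f 52 51 54
f 52 54 53
f 54 51 55
f 54 55 53
f 55 51 56
f 55 56 53
f 56 51 57
f 56 57 53
f 57 51 58
f 57 58 53
f 58 51 59
f 58 59 53
f 59 51 60
f 59 60 53
f 60 51 61
f 60 61 53
f 61 51 62
f 61 62 53
f 62 51 63
f 62 63 53
f 63 51 64
f 63 64 53
f 64 51 65
f 64 65 53
f 65 51 66
f 65 66 53
f 66 51 67
f 66 67 53
f 67 51 52
f 67 52 53



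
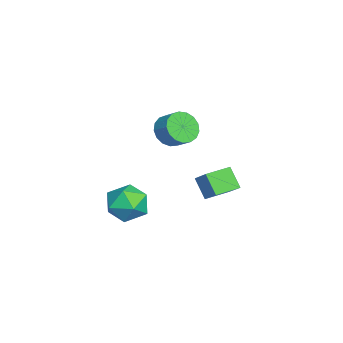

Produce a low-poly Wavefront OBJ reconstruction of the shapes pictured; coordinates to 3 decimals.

v 0.491 0.267 1.674
v 1.017 -0.469 1.964
v 1.596 0.177 2.555
v 1.069 0.913 2.266
v 1.232 -0.321 1.592
v 1.811 0.325 2.183
v 1.278 -0.039 1.239
v 1.856 0.608 1.83
v 1.143 0.314 0.985
v 1.721 0.96 1.576
v 0.859 0.655 0.889
v 1.437 1.302 1.481
v 0.49 0.908 0.974
v 1.069 1.555 1.565
v 0.122 1.014 1.218
v 0.7 1.661 1.81
v -0.162 0.949 1.568
v 0.416 1.595 2.159
v -0.296 0.727 1.941
v 0.282 1.373 2.533
v -0.25 0.4 2.254
v 0.328 1.046 2.845
v -0.034 0.042 2.433
v 0.544 0.689 3.025
v 0.302 -0.264 2.439
v 0.88 0.383 3.031
v 0.681 -0.448 2.27
v 1.26 0.198 2.861
v 2.7 -0.76 -1.729
v 3.548 -0.612 -0.925
v 3.472 -2.428 -2.235
v 4.32 -2.28 -1.431
v 3.211 -2.481 -1.088
v 2.735 -1.45 -0.775
v 4.285 -1.59 -2.385
v 3.809 -0.559 -2.072
v 4.528 -1.125 -1.331
v 3.864 -1.675 -0.529
v 3.156 -1.365 -2.631
v 2.492 -1.915 -1.829
v -2.827 2.977 -4.502
v -3.501 2.432 -3.428
v -1.636 3.578 -3.449
v -2.31 3.034 -2.375
v -2.11 1.806 -4.645
v -2.784 1.262 -3.571
v -0.919 2.408 -3.592
v -1.593 1.863 -2.518
f 2 1 5
f 2 5 3
f 3 5 6
f 3 6 4
f 5 1 7
f 5 7 6
f 6 7 8
f 6 8 4
f 7 1 9
f 7 9 8
f 8 9 10
f 8 10 4
f 9 1 11
f 9 11 10
f 10 11 12
f 10 12 4
f 11 1 13
f 11 13 12
f 12 13 14
f 12 14 4
f 13 1 15
f 13 15 14
f 14 15 16
f 14 16 4
f 15 1 17
f 15 17 16
f 16 17 18
f 16 18 4
f 17 1 19
f 17 19 18
f 18 19 20
f 18 20 4
f 19 1 21
f 19 21 20
f 20 21 22
f 20 22 4
f 21 1 23
f 21 23 22
f 22 23 24
f 22 24 4
f 23 1 25
f 23 25 24
f 24 25 26
f 24 26 4
f 25 1 27
f 25 27 26
f 26 27 28
f 26 28 4
f 27 1 2
f 27 2 28
f 28 2 3
f 28 3 4
f 29 40 34
f 29 34 30
f 29 30 36
f 29 36 39
f 29 39 40
f 30 34 38
f 34 40 33
f 40 39 31
f 39 36 35
f 36 30 37
f 32 38 33
f 32 33 31
f 32 31 35
f 32 35 37
f 32 37 38
f 33 38 34
f 31 33 40
f 35 31 39
f 37 35 36
f 38 37 30
f 42 44 41
f 45 42 41
f 41 44 43
f 43 45 41
f 42 48 44
f 46 42 45
f 46 48 42
f 44 48 43
f 47 45 43
f 43 48 47
f 47 46 45
f 48 46 47



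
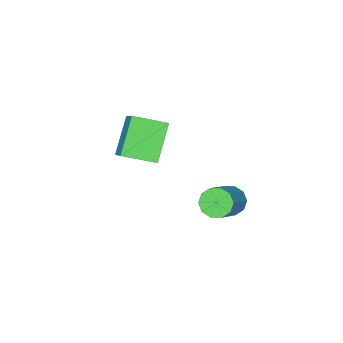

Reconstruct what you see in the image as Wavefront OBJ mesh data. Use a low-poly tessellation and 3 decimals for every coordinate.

v -0.354 -2.157 1.624
v 0.532 -0.734 2.971
v 0.898 -1.477 0.081
v 1.784 -0.054 1.428
v 0.776 -3.266 2.052
v 1.662 -1.843 3.399
v 2.028 -2.586 0.509
v 2.914 -1.163 1.856
v -2.156 0.324 -3.291
v -1.703 0.485 -3.943
v -0.211 1.156 -2.742
v -0.664 0.996 -2.089
v -1.973 0.893 -3.837
v -0.48 1.565 -2.636
v -2.312 1.085 -3.522
v -0.82 1.756 -2.321
v -2.592 0.985 -3.119
v -1.099 1.657 -1.918
v -2.705 0.633 -2.782
v -1.213 1.305 -1.58
v -2.609 0.164 -2.638
v -1.117 0.835 -1.437
v -2.34 -0.245 -2.744
v -0.847 0.427 -1.543
v -2 -0.436 -3.059
v -0.508 0.235 -1.858
v -1.721 -0.337 -3.462
v -0.228 0.335 -2.261
v -1.607 0.015 -3.8
v -0.115 0.687 -2.598
f 2 4 1
f 5 2 1
f 1 4 3
f 3 5 1
f 2 8 4
f 6 2 5
f 6 8 2
f 4 8 3
f 7 5 3
f 3 8 7
f 7 6 5
f 8 6 7
f 10 9 13
f 10 13 11
f 11 13 14
f 11 14 12
f 13 9 15
f 13 15 14
f 14 15 16
f 14 16 12
f 15 9 17
f 15 17 16
f 16 17 18
f 16 18 12
f 17 9 19
f 17 19 18
f 18 19 20
f 18 20 12
f 19 9 21
f 19 21 20
f 20 21 22
f 20 22 12
f 21 9 23
f 21 23 22
f 22 23 24
f 22 24 12
f 23 9 25
f 23 25 24
f 24 25 26
f 24 26 12
f 25 9 27
f 25 27 26
f 26 27 28
f 26 28 12
f 27 9 29
f 27 29 28
f 28 29 30
f 28 30 12
f 29 9 10
f 29 10 30
f 30 10 11
f 30 11 12



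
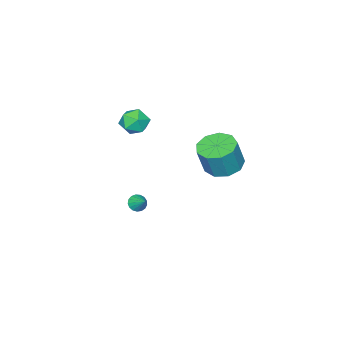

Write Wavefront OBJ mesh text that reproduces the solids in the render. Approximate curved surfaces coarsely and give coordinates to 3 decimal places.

v 1.471 3.288 0.794
v 2.498 3.474 0.446
v 3.075 3.418 2.118
v 2.049 3.232 2.466
v 2.152 4.127 0.587
v 2.729 4.071 2.259
v 1.488 4.387 0.825
v 2.065 4.332 2.497
v 0.816 4.133 1.048
v 1.393 4.078 2.721
v 0.45 3.484 1.153
v 1.027 3.428 2.825
v 0.563 2.743 1.089
v 1.14 2.687 2.762
v 1.101 2.256 0.888
v 1.678 2.201 2.56
v 1.812 2.253 0.642
v 2.389 2.197 2.314
v 2.364 2.733 0.468
v 2.941 2.678 2.14
v 2.178 -2.06 -4.31
v 2.496 -2.418 -4.001
v 2.462 -1.24 -3.65
v 2.668 -2.325 -4.191
v 2.728 -2.171 -4.408
v 2.662 -1.992 -4.603
v 2.485 -1.828 -4.73
v 2.238 -1.717 -4.761
v 1.977 -1.685 -4.689
v 1.762 -1.739 -4.53
v 1.642 -1.866 -4.32
v 1.645 -2.038 -4.108
v 1.771 -2.215 -3.943
v 1.989 -2.356 -3.861
v 2.251 -2.429 -3.882
v -0.022 -2.984 0.879
v 0.736 -2.934 0.297
v 0.204 -4.506 1.043
v 0.962 -4.456 0.461
v 0.998 -4.057 1.33
v 0.858 -3.116 1.229
v 0.082 -4.324 0.111
v -0.058 -3.383 0.01
v 0.8 -3.762 -0.177
v 1.367 -3.597 0.576
v -0.427 -3.843 0.764
v 0.14 -3.678 1.517
f 2 1 5
f 2 5 3
f 3 5 6
f 3 6 4
f 5 1 7
f 5 7 6
f 6 7 8
f 6 8 4
f 7 1 9
f 7 9 8
f 8 9 10
f 8 10 4
f 9 1 11
f 9 11 10
f 10 11 12
f 10 12 4
f 11 1 13
f 11 13 12
f 12 13 14
f 12 14 4
f 13 1 15
f 13 15 14
f 14 15 16
f 14 16 4
f 15 1 17
f 15 17 16
f 16 17 18
f 16 18 4
f 17 1 19
f 17 19 18
f 18 19 20
f 18 20 4
f 19 1 2
f 19 2 20
f 20 2 3
f 20 3 4
f 22 21 24
f 22 24 23
f 24 21 25
f 24 25 23
f 25 21 26
f 25 26 23
f 26 21 27
f 26 27 23
f 27 21 28
f 27 28 23
f 28 21 29
f 28 29 23
f 29 21 30
f 29 30 23
f 30 21 31
f 30 31 23
f 31 21 32
f 31 32 23
f 32 21 33
f 32 33 23
f 33 21 34
f 33 34 23
f 34 21 35
f 34 35 23
f 35 21 22
f 35 22 23
f 36 47 41
f 36 41 37
f 36 37 43
f 36 43 46
f 36 46 47
f 37 41 45
f 41 47 40
f 47 46 38
f 46 43 42
f 43 37 44
f 39 45 40
f 39 40 38
f 39 38 42
f 39 42 44
f 39 44 45
f 40 45 41
f 38 40 47
f 42 38 46
f 44 42 43
f 45 44 37



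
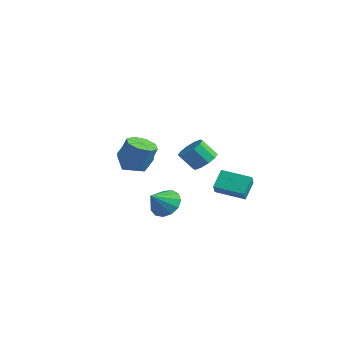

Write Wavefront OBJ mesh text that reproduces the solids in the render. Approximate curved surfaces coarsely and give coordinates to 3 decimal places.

v -0.804 -3.284 2.788
v -0.142 -2.776 2.477
v 0.225 -2.468 3.761
v -0.436 -2.976 4.072
v -0.722 -2.428 2.559
v -0.355 -2.12 3.843
v -1.349 -2.581 2.776
v -0.982 -2.273 4.059
v -1.657 -3.146 2.999
v -1.29 -2.838 4.283
v -1.465 -3.792 3.099
v -1.098 -3.484 4.383
v -0.885 -4.14 3.017
v -0.518 -3.832 4.301
v -0.258 -3.987 2.801
v 0.109 -3.679 4.084
v 0.05 -3.422 2.577
v 0.417 -3.114 3.861
v 0.098 1.539 -0.199
v -0.252 2.422 0.702
v -0.404 2.092 -0.937
v -0.755 2.975 -0.035
v 1.595 2.465 -0.525
v 1.244 3.348 0.377
v 1.092 3.018 -1.262
v 0.742 3.901 -0.361
v -3.657 4.223 -0.262
v -3.225 4.766 0.311
v -3.871 4.18 1.354
v -4.303 3.637 0.782
v -3.697 5.017 0.16
v -4.344 4.431 1.203
v -4.154 4.965 -0.153
v -4.801 4.379 0.89
v -4.421 4.629 -0.507
v -5.068 4.043 0.536
v -4.396 4.138 -0.767
v -5.043 3.552 0.276
v -4.089 3.68 -0.834
v -4.735 3.094 0.209
v -3.616 3.429 -0.683
v -4.263 2.843 0.36
v -3.159 3.481 -0.37
v -3.806 2.895 0.673
v -2.892 3.817 -0.016
v -3.539 3.231 1.027
v -2.917 4.308 0.244
v -3.564 3.722 1.287
v -3.353 -0.995 2.108
v -2.226 -0.739 1.717
v -2.774 -2.821 2.583
v -1.647 -2.565 2.192
v -2.079 -2.032 3.201
v -2.436 -0.904 2.907
v -2.564 -2.656 1.393
v -2.921 -1.528 1.099
v -1.738 -1.766 1.275
v -1.438 -1.38 2.393
v -3.562 -2.18 1.907
v -3.262 -1.794 3.025
v -1.794 -0.26 -1.625
v -0.974 0.15 -1.2
v -1.726 -1.38 -0.675
v -1.422 0.36 -0.919
v -1.988 0.374 -0.862
v -2.493 0.187 -1.048
v -2.775 -0.142 -1.416
v -2.746 -0.509 -1.851
v -2.415 -0.796 -2.213
v -1.886 -0.913 -2.389
v -1.329 -0.823 -2.322
v -0.918 -0.553 -2.034
v -0.786 -0.191 -1.615
f 2 1 5
f 2 5 3
f 3 5 6
f 3 6 4
f 5 1 7
f 5 7 6
f 6 7 8
f 6 8 4
f 7 1 9
f 7 9 8
f 8 9 10
f 8 10 4
f 9 1 11
f 9 11 10
f 10 11 12
f 10 12 4
f 11 1 13
f 11 13 12
f 12 13 14
f 12 14 4
f 13 1 15
f 13 15 14
f 14 15 16
f 14 16 4
f 15 1 17
f 15 17 16
f 16 17 18
f 16 18 4
f 17 1 2
f 17 2 18
f 18 2 3
f 18 3 4
f 20 22 19
f 23 20 19
f 19 22 21
f 21 23 19
f 20 26 22
f 24 20 23
f 24 26 20
f 22 26 21
f 25 23 21
f 21 26 25
f 25 24 23
f 26 24 25
f 28 27 31
f 28 31 29
f 29 31 32
f 29 32 30
f 31 27 33
f 31 33 32
f 32 33 34
f 32 34 30
f 33 27 35
f 33 35 34
f 34 35 36
f 34 36 30
f 35 27 37
f 35 37 36
f 36 37 38
f 36 38 30
f 37 27 39
f 37 39 38
f 38 39 40
f 38 40 30
f 39 27 41
f 39 41 40
f 40 41 42
f 40 42 30
f 41 27 43
f 41 43 42
f 42 43 44
f 42 44 30
f 43 27 45
f 43 45 44
f 44 45 46
f 44 46 30
f 45 27 47
f 45 47 46
f 46 47 48
f 46 48 30
f 47 27 28
f 47 28 48
f 48 28 29
f 48 29 30
f 49 60 54
f 49 54 50
f 49 50 56
f 49 56 59
f 49 59 60
f 50 54 58
f 54 60 53
f 60 59 51
f 59 56 55
f 56 50 57
f 52 58 53
f 52 53 51
f 52 51 55
f 52 55 57
f 52 57 58
f 53 58 54
f 51 53 60
f 55 51 59
f 57 55 56
f 58 57 50
f 62 61 64
f 62 64 63
f 64 61 65
f 64 65 63
f 65 61 66
f 65 66 63
f 66 61 67
f 66 67 63
f 67 61 68
f 67 68 63
f 68 61 69
f 68 69 63
f 69 61 70
f 69 70 63
f 70 61 71
f 70 71 63
f 71 61 72
f 71 72 63
f 72 61 73
f 72 73 63
f 73 61 62
f 73 62 63



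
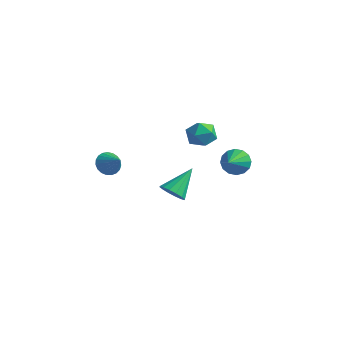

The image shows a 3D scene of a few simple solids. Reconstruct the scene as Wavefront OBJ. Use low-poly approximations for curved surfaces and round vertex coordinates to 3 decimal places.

v -2.274 -3.841 0.243
v -1.782 -3.456 -0.257
v -1.186 -4.119 1.097
v -1.879 -3.212 -0.054
v -2.044 -3.076 0.2
v -2.249 -3.072 0.463
v -2.458 -3.201 0.687
v -2.636 -3.441 0.834
v -2.75 -3.75 0.879
v -2.782 -4.075 0.814
v -2.726 -4.359 0.651
v -2.592 -4.554 0.417
v -2.403 -4.625 0.153
v -2.191 -4.561 -0.096
v -1.994 -4.372 -0.286
v -1.845 -4.092 -0.384
v -1.77 -3.768 -0.374
v -1.349 4.721 -0.47
v -0.864 4.445 -1.336
v -2.416 3.455 -0.664
v -1.931 3.179 -1.53
v -1.464 3.065 -0.619
v -0.804 3.847 -0.499
v -2.476 4.053 -1.501
v -1.816 4.835 -1.381
v -1.56 4.032 -1.973
v -0.935 3.421 -1.428
v -2.345 4.479 -0.572
v -1.72 3.868 -0.027
v 0.71 4.125 -2.569
v 1.421 3.984 -3.168
v 1.09 2.815 -1.811
v 1.611 4.249 -2.806
v 1.56 4.48 -2.381
v 1.281 4.616 -2.006
v 0.849 4.62 -1.782
v 0.38 4.492 -1.769
v -0.001 4.265 -1.97
v -0.191 4.001 -2.331
v -0.14 3.77 -2.756
v 0.139 3.634 -3.131
v 0.571 3.629 -3.355
v 1.04 3.758 -3.369
v -0.434 -0.464 -3.255
v 0.168 -0.903 -2.806
v -0.226 1.164 -1.945
v 0.398 -0.678 -3.121
v 0.406 -0.396 -3.472
v 0.188 -0.133 -3.765
v -0.196 0.042 -3.922
v -0.644 0.082 -3.9
v -1.036 -0.025 -3.705
v -1.266 -0.249 -3.39
v -1.274 -0.531 -3.038
v -1.056 -0.795 -2.745
v -0.672 -0.97 -2.589
v -0.224 -1.009 -2.611
f 2 1 4
f 2 4 3
f 4 1 5
f 4 5 3
f 5 1 6
f 5 6 3
f 6 1 7
f 6 7 3
f 7 1 8
f 7 8 3
f 8 1 9
f 8 9 3
f 9 1 10
f 9 10 3
f 10 1 11
f 10 11 3
f 11 1 12
f 11 12 3
f 12 1 13
f 12 13 3
f 13 1 14
f 13 14 3
f 14 1 15
f 14 15 3
f 15 1 16
f 15 16 3
f 16 1 17
f 16 17 3
f 17 1 2
f 17 2 3
f 18 29 23
f 18 23 19
f 18 19 25
f 18 25 28
f 18 28 29
f 19 23 27
f 23 29 22
f 29 28 20
f 28 25 24
f 25 19 26
f 21 27 22
f 21 22 20
f 21 20 24
f 21 24 26
f 21 26 27
f 22 27 23
f 20 22 29
f 24 20 28
f 26 24 25
f 27 26 19
f 31 30 33
f 31 33 32
f 33 30 34
f 33 34 32
f 34 30 35
f 34 35 32
f 35 30 36
f 35 36 32
f 36 30 37
f 36 37 32
f 37 30 38
f 37 38 32
f 38 30 39
f 38 39 32
f 39 30 40
f 39 40 32
f 40 30 41
f 40 41 32
f 41 30 42
f 41 42 32
f 42 30 43
f 42 43 32
f 43 30 31
f 43 31 32
f 45 44 47
f 45 47 46
f 47 44 48
f 47 48 46
f 48 44 49
f 48 49 46
f 49 44 50
f 49 50 46
f 50 44 51
f 50 51 46
f 51 44 52
f 51 52 46
f 52 44 53
f 52 53 46
f 53 44 54
f 53 54 46
f 54 44 55
f 54 55 46
f 55 44 56
f 55 56 46
f 56 44 57
f 56 57 46
f 57 44 45
f 57 45 46



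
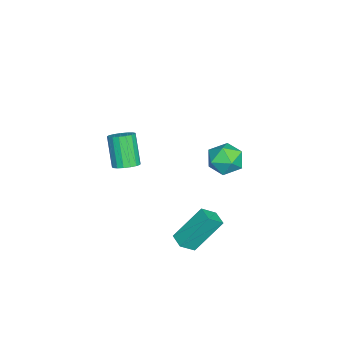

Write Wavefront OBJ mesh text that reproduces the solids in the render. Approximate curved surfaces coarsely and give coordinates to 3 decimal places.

v -2.482 3.821 -0.547
v -1.933 3.033 -0.732
v -3.427 2.947 0.372
v -2.878 2.159 0.187
v -2.519 2.889 0.73
v -1.935 3.429 0.162
v -3.425 2.551 -0.522
v -2.841 3.091 -1.09
v -2.516 2.248 -0.717
v -1.956 2.457 0.058
v -3.404 3.523 -0.418
v -2.844 3.732 0.357
v 1.471 2.077 -2.703
v 1.943 1.497 -2.1
v 0.836 3.24 -1.087
v 1.308 2.661 -0.484
v 2.132 2.539 -2.776
v 2.604 1.96 -2.173
v 1.497 3.703 -1.16
v 1.969 3.123 -0.557
v 2.598 -0.427 3.037
v 3.05 -0.127 3.357
v 2.294 -0.514 4.784
v 1.842 -0.813 4.463
v 2.844 0.087 3.306
v 2.088 -0.3 4.733
v 2.581 0.183 3.193
v 1.826 -0.204 4.62
v 2.323 0.14 3.045
v 1.567 -0.247 4.471
v 2.127 -0.033 2.894
v 1.371 -0.42 4.321
v 2.039 -0.296 2.776
v 1.284 -0.683 4.203
v 2.079 -0.589 2.718
v 1.324 -0.976 4.145
v 2.238 -0.845 2.733
v 1.483 -1.232 4.159
v 2.48 -1.005 2.817
v 1.724 -1.392 4.244
v 2.748 -1.032 2.952
v 1.992 -1.419 4.378
v 2.982 -0.921 3.106
v 2.226 -1.308 4.533
v 3.128 -0.696 3.244
v 2.372 -1.083 4.671
v 3.152 -0.41 3.335
v 2.397 -0.797 4.762
f 1 12 6
f 1 6 2
f 1 2 8
f 1 8 11
f 1 11 12
f 2 6 10
f 6 12 5
f 12 11 3
f 11 8 7
f 8 2 9
f 4 10 5
f 4 5 3
f 4 3 7
f 4 7 9
f 4 9 10
f 5 10 6
f 3 5 12
f 7 3 11
f 9 7 8
f 10 9 2
f 14 16 13
f 17 14 13
f 13 16 15
f 15 17 13
f 14 20 16
f 18 14 17
f 18 20 14
f 16 20 15
f 19 17 15
f 15 20 19
f 19 18 17
f 20 18 19
f 22 21 25
f 22 25 23
f 23 25 26
f 23 26 24
f 25 21 27
f 25 27 26
f 26 27 28
f 26 28 24
f 27 21 29
f 27 29 28
f 28 29 30
f 28 30 24
f 29 21 31
f 29 31 30
f 30 31 32
f 30 32 24
f 31 21 33
f 31 33 32
f 32 33 34
f 32 34 24
f 33 21 35
f 33 35 34
f 34 35 36
f 34 36 24
f 35 21 37
f 35 37 36
f 36 37 38
f 36 38 24
f 37 21 39
f 37 39 38
f 38 39 40
f 38 40 24
f 39 21 41
f 39 41 40
f 40 41 42
f 40 42 24
f 41 21 43
f 41 43 42
f 42 43 44
f 42 44 24
f 43 21 45
f 43 45 44
f 44 45 46
f 44 46 24
f 45 21 47
f 45 47 46
f 46 47 48
f 46 48 24
f 47 21 22
f 47 22 48
f 48 22 23
f 48 23 24



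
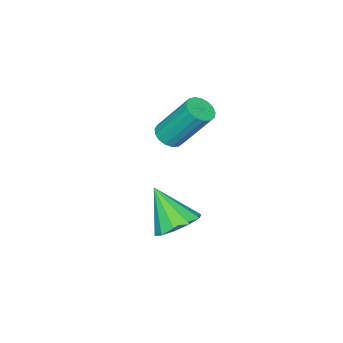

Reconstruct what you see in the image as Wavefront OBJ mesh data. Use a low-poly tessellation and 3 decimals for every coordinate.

v 0.752 -2.192 -4.682
v 1.689 -2.139 -4.624
v 0.728 -3.348 -3.238
v 1.465 -1.719 -4.291
v 0.968 -1.48 -4.108
v 0.389 -1.512 -4.144
v -0.051 -1.804 -4.385
v -0.184 -2.244 -4.74
v 0.04 -2.664 -5.073
v 0.537 -2.904 -5.256
v 1.116 -2.872 -5.22
v 1.556 -2.58 -4.979
v -0.65 -3.835 -1.42
v -0.289 -3.393 -1.634
v -0.669 -2.242 0.106
v -1.03 -2.685 0.32
v -0.553 -3.323 -1.737
v -0.933 -2.173 0.003
v -0.839 -3.371 -1.768
v -1.219 -2.221 -0.028
v -1.082 -3.526 -1.719
v -1.462 -2.375 0.021
v -1.226 -3.751 -1.602
v -1.606 -2.6 0.138
v -1.238 -3.995 -1.442
v -1.618 -2.845 0.297
v -1.116 -4.203 -1.278
v -1.495 -3.053 0.461
v -0.886 -4.327 -1.146
v -1.266 -3.176 0.593
v -0.603 -4.338 -1.077
v -0.983 -3.187 0.662
v -0.33 -4.234 -1.087
v -0.71 -3.083 0.653
v -0.131 -4.038 -1.172
v -0.511 -2.888 0.567
v -0.05 -3.796 -1.315
v -0.43 -2.646 0.425
v -0.107 -3.563 -1.481
v -0.487 -2.413 0.259
f 2 1 4
f 2 4 3
f 4 1 5
f 4 5 3
f 5 1 6
f 5 6 3
f 6 1 7
f 6 7 3
f 7 1 8
f 7 8 3
f 8 1 9
f 8 9 3
f 9 1 10
f 9 10 3
f 10 1 11
f 10 11 3
f 11 1 12
f 11 12 3
f 12 1 2
f 12 2 3
f 14 13 17
f 14 17 15
f 15 17 18
f 15 18 16
f 17 13 19
f 17 19 18
f 18 19 20
f 18 20 16
f 19 13 21
f 19 21 20
f 20 21 22
f 20 22 16
f 21 13 23
f 21 23 22
f 22 23 24
f 22 24 16
f 23 13 25
f 23 25 24
f 24 25 26
f 24 26 16
f 25 13 27
f 25 27 26
f 26 27 28
f 26 28 16
f 27 13 29
f 27 29 28
f 28 29 30
f 28 30 16
f 29 13 31
f 29 31 30
f 30 31 32
f 30 32 16
f 31 13 33
f 31 33 32
f 32 33 34
f 32 34 16
f 33 13 35
f 33 35 34
f 34 35 36
f 34 36 16
f 35 13 37
f 35 37 36
f 36 37 38
f 36 38 16
f 37 13 39
f 37 39 38
f 38 39 40
f 38 40 16
f 39 13 14
f 39 14 40
f 40 14 15
f 40 15 16



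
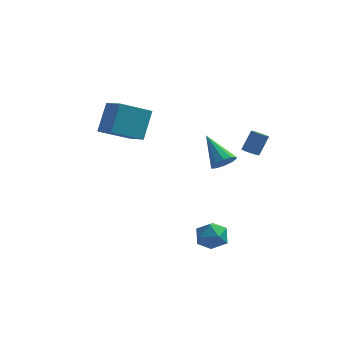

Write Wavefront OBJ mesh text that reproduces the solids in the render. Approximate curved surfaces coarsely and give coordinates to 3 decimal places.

v 1.787 -2.945 -1.578
v 2.405 -3.025 -2.385
v 1.375 -4.535 -1.735
v 1.993 -4.615 -2.542
v 2.385 -4.482 -1.61
v 2.64 -3.499 -1.513
v 1.14 -4.061 -2.607
v 1.395 -3.078 -2.51
v 2.005 -3.715 -3.021
v 2.775 -3.976 -2.405
v 1.005 -3.584 -1.715
v 1.775 -3.845 -1.099
v -5.365 0.331 3.075
v -5.11 1.532 4.742
v -3.748 1.289 2.138
v -3.493 2.49 3.805
v -4.307 -0.81 3.735
v -4.052 0.391 5.402
v -2.69 0.148 2.798
v -2.435 1.349 4.465
v 2.987 2.441 1.094
v 3.285 1.996 1.219
v 3.73 2.633 2.431
v 3.433 3.079 2.306
v 3.481 2.206 1.037
v 3.926 2.843 2.249
v 3.488 2.505 0.876
v 3.934 3.142 2.088
v 3.305 2.78 0.799
v 3.75 3.418 2.011
v 3 2.926 0.835
v 3.445 3.563 2.047
v 2.69 2.887 0.969
v 3.135 3.524 2.181
v 2.494 2.677 1.151
v 2.939 3.314 2.363
v 2.486 2.378 1.312
v 2.932 3.015 2.524
v 2.67 2.102 1.389
v 3.115 2.74 2.601
v 2.975 1.957 1.353
v 3.42 2.594 2.565
v 2.054 -1.084 2.163
v 2.664 -0.557 2.237
v 0.846 0.124 3.517
v 2.38 -0.41 1.852
v 1.97 -0.521 1.586
v 1.593 -0.847 1.54
v 1.392 -1.263 1.732
v 1.443 -1.611 2.088
v 1.728 -1.758 2.473
v 2.137 -1.647 2.739
v 2.515 -1.321 2.785
v 2.716 -0.905 2.593
f 1 12 6
f 1 6 2
f 1 2 8
f 1 8 11
f 1 11 12
f 2 6 10
f 6 12 5
f 12 11 3
f 11 8 7
f 8 2 9
f 4 10 5
f 4 5 3
f 4 3 7
f 4 7 9
f 4 9 10
f 5 10 6
f 3 5 12
f 7 3 11
f 9 7 8
f 10 9 2
f 14 16 13
f 17 14 13
f 13 16 15
f 15 17 13
f 14 20 16
f 18 14 17
f 18 20 14
f 16 20 15
f 19 17 15
f 15 20 19
f 19 18 17
f 20 18 19
f 22 21 25
f 22 25 23
f 23 25 26
f 23 26 24
f 25 21 27
f 25 27 26
f 26 27 28
f 26 28 24
f 27 21 29
f 27 29 28
f 28 29 30
f 28 30 24
f 29 21 31
f 29 31 30
f 30 31 32
f 30 32 24
f 31 21 33
f 31 33 32
f 32 33 34
f 32 34 24
f 33 21 35
f 33 35 34
f 34 35 36
f 34 36 24
f 35 21 37
f 35 37 36
f 36 37 38
f 36 38 24
f 37 21 39
f 37 39 38
f 38 39 40
f 38 40 24
f 39 21 41
f 39 41 40
f 40 41 42
f 40 42 24
f 41 21 22
f 41 22 42
f 42 22 23
f 42 23 24
f 44 43 46
f 44 46 45
f 46 43 47
f 46 47 45
f 47 43 48
f 47 48 45
f 48 43 49
f 48 49 45
f 49 43 50
f 49 50 45
f 50 43 51
f 50 51 45
f 51 43 52
f 51 52 45
f 52 43 53
f 52 53 45
f 53 43 54
f 53 54 45
f 54 43 44
f 54 44 45



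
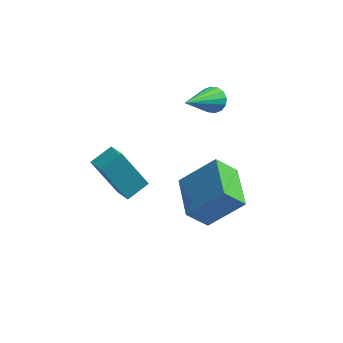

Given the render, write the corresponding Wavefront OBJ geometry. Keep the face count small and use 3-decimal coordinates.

v -0.333 1.944 -3.128
v -1.046 1.625 -2.271
v -0.935 3.573 -3.023
v -1.648 3.254 -2.165
v 0.908 2.326 -1.955
v 0.195 2.007 -1.097
v 0.306 3.955 -1.849
v -0.407 3.636 -0.992
v -0.759 4.763 1.277
v -0.256 4.567 1.288
v -1.421 3.137 2.603
v -0.268 4.746 1.502
v -0.412 4.93 1.656
v -0.648 5.069 1.708
v -0.915 5.126 1.645
v -1.139 5.086 1.483
v -1.262 4.959 1.266
v -1.249 4.78 1.052
v -1.106 4.596 0.899
v -0.869 4.457 0.846
v -0.603 4.4 0.91
v -0.378 4.44 1.071
v -3.984 0.236 1.703
v -3.472 -0.399 2.107
v -3.428 0.885 2.017
v -2.916 0.25 2.421
v -3.064 0.11 0.339
v -2.552 -0.525 0.743
v -2.508 0.759 0.653
v -1.996 0.124 1.057
f 2 4 1
f 5 2 1
f 1 4 3
f 3 5 1
f 2 8 4
f 6 2 5
f 6 8 2
f 4 8 3
f 7 5 3
f 3 8 7
f 7 6 5
f 8 6 7
f 10 9 12
f 10 12 11
f 12 9 13
f 12 13 11
f 13 9 14
f 13 14 11
f 14 9 15
f 14 15 11
f 15 9 16
f 15 16 11
f 16 9 17
f 16 17 11
f 17 9 18
f 17 18 11
f 18 9 19
f 18 19 11
f 19 9 20
f 19 20 11
f 20 9 21
f 20 21 11
f 21 9 22
f 21 22 11
f 22 9 10
f 22 10 11
f 24 26 23
f 27 24 23
f 23 26 25
f 25 27 23
f 24 30 26
f 28 24 27
f 28 30 24
f 26 30 25
f 29 27 25
f 25 30 29
f 29 28 27
f 30 28 29



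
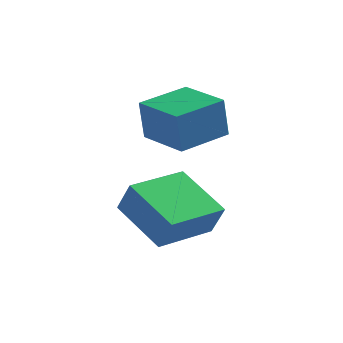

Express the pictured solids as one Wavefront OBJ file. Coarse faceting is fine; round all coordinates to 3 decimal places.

v 2.938 -0.44 1.719
v 2.814 -0.504 3.011
v 3.915 0.831 1.876
v 3.791 0.766 3.169
v 4.209 -1.426 1.791
v 4.085 -1.491 3.084
v 5.186 -0.156 1.949
v 5.062 -0.22 3.241
v 3.945 -2.833 -1.074
v 4.348 -3.03 -0.091
v 2.565 -1.848 -0.31
v 2.968 -2.044 0.672
v 4.992 -1.276 -1.192
v 5.395 -1.472 -0.21
v 3.612 -0.29 -0.429
v 4.015 -0.487 0.554
f 2 4 1
f 5 2 1
f 1 4 3
f 3 5 1
f 2 8 4
f 6 2 5
f 6 8 2
f 4 8 3
f 7 5 3
f 3 8 7
f 7 6 5
f 8 6 7
f 10 12 9
f 13 10 9
f 9 12 11
f 11 13 9
f 10 16 12
f 14 10 13
f 14 16 10
f 12 16 11
f 15 13 11
f 11 16 15
f 15 14 13
f 16 14 15



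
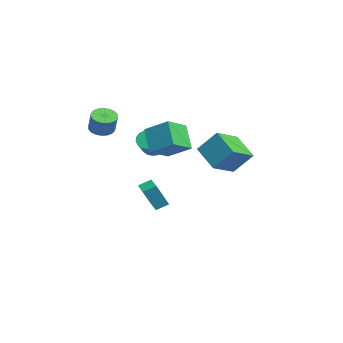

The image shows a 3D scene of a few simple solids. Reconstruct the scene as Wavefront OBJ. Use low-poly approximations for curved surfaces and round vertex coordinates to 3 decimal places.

v -0.829 -3.867 2.114
v -0.106 -3.952 1.735
v 0.551 -3.858 2.968
v -0.171 -3.773 3.346
v -0.156 -3.591 1.734
v 0.501 -3.496 2.967
v -0.34 -3.284 1.808
v 0.317 -3.19 3.041
v -0.62 -3.093 1.943
v 0.037 -2.998 3.176
v -0.941 -3.055 2.112
v -0.284 -2.961 3.344
v -1.24 -3.178 2.281
v -0.583 -3.084 3.513
v -1.458 -3.438 2.416
v -0.801 -3.343 3.649
v -1.551 -3.782 2.492
v -0.894 -3.688 3.725
v -1.501 -4.144 2.493
v -0.844 -4.049 3.726
v -1.317 -4.45 2.419
v -0.66 -4.356 3.652
v -1.037 -4.642 2.284
v -0.38 -4.547 3.517
v -0.716 -4.679 2.116
v -0.059 -4.585 3.348
v -0.417 -4.556 1.947
v 0.24 -4.462 3.179
v -0.199 -4.297 1.811
v 0.458 -4.202 3.044
v -1.051 1.98 0.005
v -0.596 3.119 1.443
v -2.221 3.46 -0.797
v -1.767 4.599 0.641
v 0.567 2.681 -1.061
v 1.021 3.82 0.377
v -0.604 4.161 -1.863
v -0.149 5.3 -0.425
v -1.116 -0.673 0.347
v -0.649 -0.272 -0.099
v 0.883 -0.827 1.008
v 0.416 -1.227 1.453
v -0.73 -0.059 0.119
v 0.802 -0.613 1.226
v -0.878 0.048 0.378
v 0.655 -0.506 1.484
v -1.067 0.031 0.63
v 0.466 -0.524 1.737
v -1.264 -0.109 0.834
v 0.268 -0.663 1.941
v -1.436 -0.345 0.953
v 0.096 -0.9 2.06
v -1.553 -0.639 0.968
v -0.02 -1.193 2.075
v -1.594 -0.938 0.875
v -0.061 -1.493 1.982
v -1.552 -1.191 0.691
v -0.02 -1.746 1.797
v -1.436 -1.355 0.447
v 0.097 -1.91 1.554
v -1.263 -1.401 0.186
v 0.269 -1.955 1.293
v -1.066 -1.321 -0.048
v 0.466 -1.875 1.059
v -0.877 -1.128 -0.213
v 0.655 -1.683 0.894
v -0.73 -0.857 -0.281
v 0.803 -1.412 0.826
v -0.649 -0.554 -0.241
v 0.883 -1.109 0.866
v 2.963 -0.423 0.909
v 1.771 -0.567 2.342
v 3.849 0.829 1.772
v 2.656 0.685 3.205
v 3.984 -1.645 1.635
v 2.791 -1.789 3.068
v 4.869 -0.393 2.498
v 3.677 -0.537 3.931
v -2.131 -0.715 -4.854
v -2.2 0.104 -4.44
v -1.245 -0.531 -5.069
v -1.314 0.287 -4.654
v -1.506 -1.587 -3.026
v -1.575 -0.769 -2.611
v -0.62 -1.404 -3.24
v -0.689 -0.585 -2.826
f 2 1 5
f 2 5 3
f 3 5 6
f 3 6 4
f 5 1 7
f 5 7 6
f 6 7 8
f 6 8 4
f 7 1 9
f 7 9 8
f 8 9 10
f 8 10 4
f 9 1 11
f 9 11 10
f 10 11 12
f 10 12 4
f 11 1 13
f 11 13 12
f 12 13 14
f 12 14 4
f 13 1 15
f 13 15 14
f 14 15 16
f 14 16 4
f 15 1 17
f 15 17 16
f 16 17 18
f 16 18 4
f 17 1 19
f 17 19 18
f 18 19 20
f 18 20 4
f 19 1 21
f 19 21 20
f 20 21 22
f 20 22 4
f 21 1 23
f 21 23 22
f 22 23 24
f 22 24 4
f 23 1 25
f 23 25 24
f 24 25 26
f 24 26 4
f 25 1 27
f 25 27 26
f 26 27 28
f 26 28 4
f 27 1 29
f 27 29 28
f 28 29 30
f 28 30 4
f 29 1 2
f 29 2 30
f 30 2 3
f 30 3 4
f 32 34 31
f 35 32 31
f 31 34 33
f 33 35 31
f 32 38 34
f 36 32 35
f 36 38 32
f 34 38 33
f 37 35 33
f 33 38 37
f 37 36 35
f 38 36 37
f 40 39 43
f 40 43 41
f 41 43 44
f 41 44 42
f 43 39 45
f 43 45 44
f 44 45 46
f 44 46 42
f 45 39 47
f 45 47 46
f 46 47 48
f 46 48 42
f 47 39 49
f 47 49 48
f 48 49 50
f 48 50 42
f 49 39 51
f 49 51 50
f 50 51 52
f 50 52 42
f 51 39 53
f 51 53 52
f 52 53 54
f 52 54 42
f 53 39 55
f 53 55 54
f 54 55 56
f 54 56 42
f 55 39 57
f 55 57 56
f 56 57 58
f 56 58 42
f 57 39 59
f 57 59 58
f 58 59 60
f 58 60 42
f 59 39 61
f 59 61 60
f 60 61 62
f 60 62 42
f 61 39 63
f 61 63 62
f 62 63 64
f 62 64 42
f 63 39 65
f 63 65 64
f 64 65 66
f 64 66 42
f 65 39 67
f 65 67 66
f 66 67 68
f 66 68 42
f 67 39 69
f 67 69 68
f 68 69 70
f 68 70 42
f 69 39 40
f 69 40 70
f 70 40 41
f 70 41 42
f 72 74 71
f 75 72 71
f 71 74 73
f 73 75 71
f 72 78 74
f 76 72 75
f 76 78 72
f 74 78 73
f 77 75 73
f 73 78 77
f 77 76 75
f 78 76 77
f 80 82 79
f 83 80 79
f 79 82 81
f 81 83 79
f 80 86 82
f 84 80 83
f 84 86 80
f 82 86 81
f 85 83 81
f 81 86 85
f 85 84 83
f 86 84 85



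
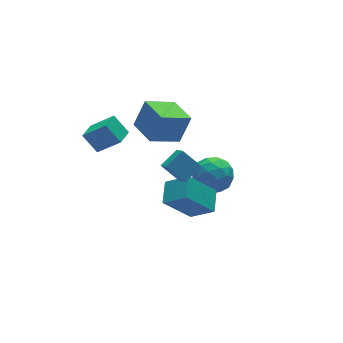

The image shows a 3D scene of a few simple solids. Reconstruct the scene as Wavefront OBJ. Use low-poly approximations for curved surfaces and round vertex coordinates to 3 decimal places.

v -1.344 -0.869 -1.848
v -0.527 -1.786 -0.953
v -2.724 -0.503 -0.214
v -1.907 -1.42 0.682
v -0.613 0.16 -1.462
v 0.204 -0.757 -0.566
v -1.993 0.526 0.173
v -1.176 -0.391 1.068
v -2.498 -0.498 2.691
v -1.435 -0.233 3.181
v -2.368 0.3 1.976
v -1.305 0.565 2.465
v -1.915 -1.325 1.875
v -0.852 -1.06 2.364
v -1.785 -0.527 1.159
v -0.722 -0.262 1.649
v 1.063 3.01 -2.878
v 1.617 3.39 -3.845
v 2.343 1.61 -2.695
v 2.897 1.99 -3.662
v 2.921 2.636 -2.678
v 2.13 3.501 -2.791
v 1.83 1.499 -3.749
v 1.039 2.364 -3.862
v 2.091 2.456 -4.384
v 2.765 3.159 -3.722
v 1.195 1.841 -2.818
v 1.869 2.544 -2.156
v 1.228 3.323 -3.377
v 2.732 1.677 -3.163
v 2.746 2.057 -2.584
v 3.072 2.28 -3.153
v 1.53 3.388 -2.758
v 1.855 3.612 -3.326
v 2.622 3.168 -2.64
v 2.105 1.388 -3.214
v 2.43 1.612 -3.782
v 0.888 2.72 -3.387
v 1.214 2.943 -3.956
v 1.338 1.832 -3.9
v 1.832 2.997 -4.263
v 2.584 2.174 -4.155
v 1.957 1.886 -4.206
v 1.492 2.394 -4.273
v 2.228 3.41 -3.874
v 2.98 2.587 -3.766
v 2.995 2.967 -3.188
v 2.53 3.476 -3.254
v 2.507 2.861 -4.19
v 0.98 2.413 -2.774
v 1.732 1.59 -2.666
v 1.43 1.524 -3.286
v 0.965 2.033 -3.352
v 1.376 2.826 -2.385
v 2.128 2.003 -2.277
v 2.468 2.606 -2.267
v 2.003 3.114 -2.334
v 1.453 2.139 -2.35
v -3.297 2.65 2.25
v -3.703 3.415 3.166
v -4.221 3.441 1.18
v -4.627 4.206 2.095
v -2.473 3.334 2.045
v -2.879 4.099 2.96
v -3.397 4.125 0.974
v -3.803 4.89 1.89
v -2.159 1.739 2.577
v -1.429 1.856 4.041
v -2.139 3.433 2.432
v -1.409 3.55 3.897
v -0.511 1.65 1.763
v 0.219 1.767 3.228
v -0.491 3.344 1.619
v 0.239 3.461 3.083
f 2 4 1
f 5 2 1
f 1 4 3
f 3 5 1
f 2 8 4
f 6 2 5
f 6 8 2
f 4 8 3
f 7 5 3
f 3 8 7
f 7 6 5
f 8 6 7
f 10 12 9
f 13 10 9
f 9 12 11
f 11 13 9
f 10 16 12
f 14 10 13
f 14 16 10
f 12 16 11
f 15 13 11
f 11 16 15
f 15 14 13
f 16 14 15
f 17 54 33
f 54 28 57
f 33 57 22
f 54 57 33
f 17 33 29
f 33 22 34
f 29 34 18
f 33 34 29
f 17 29 38
f 29 18 39
f 38 39 24
f 29 39 38
f 17 38 50
f 38 24 53
f 50 53 27
f 38 53 50
f 17 50 54
f 50 27 58
f 54 58 28
f 50 58 54
f 18 34 45
f 34 22 48
f 45 48 26
f 34 48 45
f 22 57 35
f 57 28 56
f 35 56 21
f 57 56 35
f 28 58 55
f 58 27 51
f 55 51 19
f 58 51 55
f 27 53 52
f 53 24 40
f 52 40 23
f 53 40 52
f 24 39 44
f 39 18 41
f 44 41 25
f 39 41 44
f 20 46 32
f 46 26 47
f 32 47 21
f 46 47 32
f 20 32 30
f 32 21 31
f 30 31 19
f 32 31 30
f 20 30 37
f 30 19 36
f 37 36 23
f 30 36 37
f 20 37 42
f 37 23 43
f 42 43 25
f 37 43 42
f 20 42 46
f 42 25 49
f 46 49 26
f 42 49 46
f 21 47 35
f 47 26 48
f 35 48 22
f 47 48 35
f 19 31 55
f 31 21 56
f 55 56 28
f 31 56 55
f 23 36 52
f 36 19 51
f 52 51 27
f 36 51 52
f 25 43 44
f 43 23 40
f 44 40 24
f 43 40 44
f 26 49 45
f 49 25 41
f 45 41 18
f 49 41 45
f 60 62 59
f 63 60 59
f 59 62 61
f 61 63 59
f 60 66 62
f 64 60 63
f 64 66 60
f 62 66 61
f 65 63 61
f 61 66 65
f 65 64 63
f 66 64 65
f 68 70 67
f 71 68 67
f 67 70 69
f 69 71 67
f 68 74 70
f 72 68 71
f 72 74 68
f 70 74 69
f 73 71 69
f 69 74 73
f 73 72 71
f 74 72 73

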